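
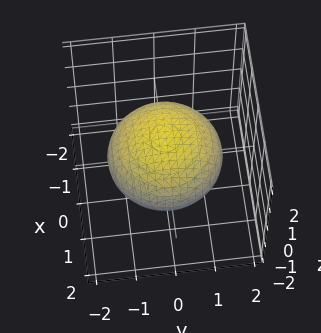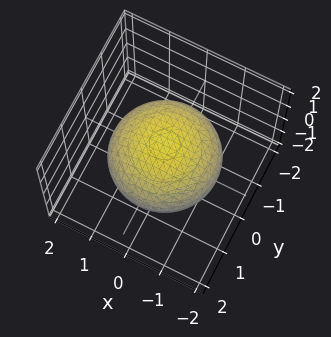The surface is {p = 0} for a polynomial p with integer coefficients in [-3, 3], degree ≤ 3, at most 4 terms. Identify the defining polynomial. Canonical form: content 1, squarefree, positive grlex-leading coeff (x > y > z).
First, degree: no degree-1 surface has this shape, so deg p = 2.
Then, symmetries: every cross-section ⟂ z is a circle, so x, y appear only via x² + y².
Next, against the integer gridlines: a circular section at z = 0 has radius between 1 and 2; the z-axis gridline crossings are at z ∈ {-1, 1}.
Finally, the integer polynomial consistent with all of this is the stated p.

x^2 + y^2 + 2*z^2 - 2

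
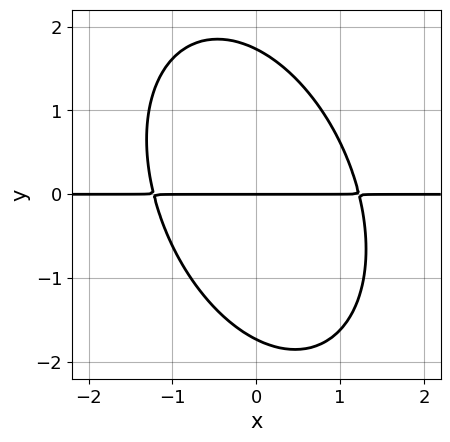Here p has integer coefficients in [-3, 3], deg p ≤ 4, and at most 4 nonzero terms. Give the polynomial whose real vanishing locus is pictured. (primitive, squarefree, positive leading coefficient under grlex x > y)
2*x^2*y + x*y^2 + y^3 - 3*y

1. deg p = 3. A generic line meets the curve in up to 3 points.
2. Against the integer gridlines: every point of the x-axis in the box is on the curve; it crosses the y-axis at the gridline y = 0.
3. Fitting integer coefficients to these (and the overall shape) gives p.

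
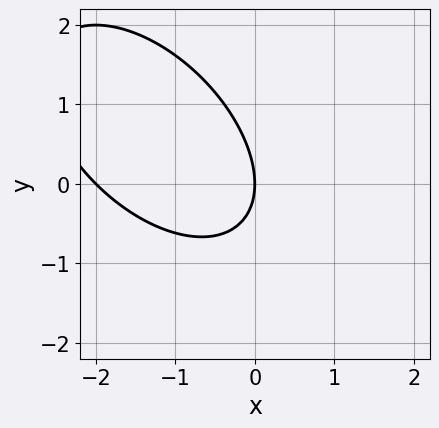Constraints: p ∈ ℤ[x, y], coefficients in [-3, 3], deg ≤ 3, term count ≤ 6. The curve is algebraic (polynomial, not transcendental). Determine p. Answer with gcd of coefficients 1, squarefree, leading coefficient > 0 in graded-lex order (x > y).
x^2 + x*y + y^2 + 2*x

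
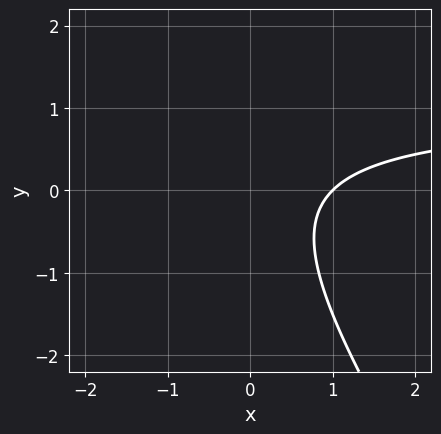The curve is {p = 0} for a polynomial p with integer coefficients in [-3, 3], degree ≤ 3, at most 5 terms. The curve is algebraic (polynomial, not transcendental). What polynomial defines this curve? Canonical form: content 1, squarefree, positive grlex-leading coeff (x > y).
3*x*y + 2*y^2 - 3*x + 3

(a) The degree is 2 — no degree-1 curve has this shape.
(b) Checking where it meets the axes: the curve avoids every integer y-axis point in the box; it meets the x-axis at x = 1 (among the integer gridlines).
(c) Matching integer coefficients to the picture gives p.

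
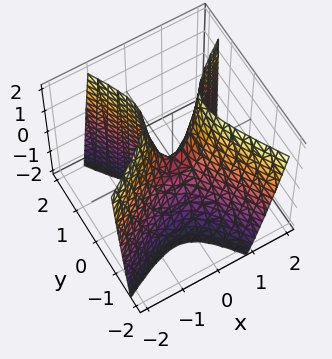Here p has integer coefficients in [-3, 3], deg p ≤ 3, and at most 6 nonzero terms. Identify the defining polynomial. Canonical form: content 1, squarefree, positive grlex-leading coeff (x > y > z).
1. deg p = 2. A generic line meets the surface in up to 2 points.
2. Checking where it meets the axes: it crosses the x-axis at the gridline x = 0; it crosses the y-axis at the gridline y = 0.
3. Fitting integer coefficients to these (and the overall shape) gives p.

3*x^2 - 3*x*y - 3*y^2 + y*z - z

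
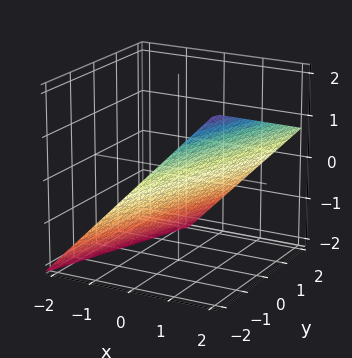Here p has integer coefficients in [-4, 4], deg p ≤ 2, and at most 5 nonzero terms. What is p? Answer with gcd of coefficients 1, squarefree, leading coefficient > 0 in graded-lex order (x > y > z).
First, the degree is 1 — every cross-section is a straight line — this is a plane.
Next, against the integer gridlines: it meets the y-axis at y = -2 (among the integer gridlines).
Finally, assembling these constraints gives the stated polynomial.

3*x - y - 3*z - 2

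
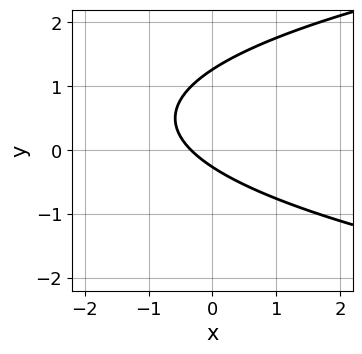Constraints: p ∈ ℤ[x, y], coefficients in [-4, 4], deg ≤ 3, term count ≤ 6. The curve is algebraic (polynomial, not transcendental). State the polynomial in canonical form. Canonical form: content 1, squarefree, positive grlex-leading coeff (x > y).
3*y^2 - 3*x - 3*y - 1

1. deg p = 2. The shape is more complex than any degree-1 curve.
2. Matching integer coefficients to the picture gives p.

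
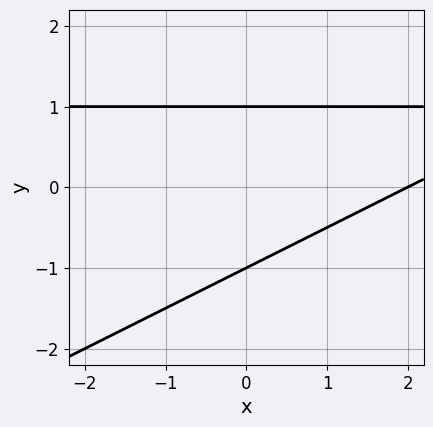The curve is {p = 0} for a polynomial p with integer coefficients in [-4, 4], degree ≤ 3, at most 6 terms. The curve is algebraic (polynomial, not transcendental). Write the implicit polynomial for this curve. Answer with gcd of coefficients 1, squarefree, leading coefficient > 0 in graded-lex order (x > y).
x*y - 2*y^2 - x + 2

1. The degree is 2 — no degree-1 curve has this shape.
2. Checking where it meets the axes: among the integer gridlines, it crosses the y-axis at y ∈ {-1, 1}; one x-axis crossing is at x = 2.
3. Together with the visible shape, these determine p as stated.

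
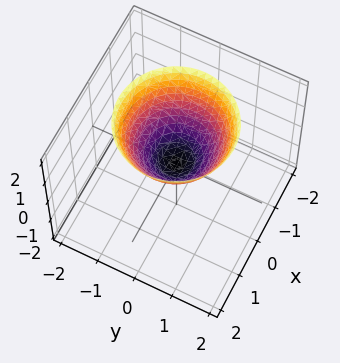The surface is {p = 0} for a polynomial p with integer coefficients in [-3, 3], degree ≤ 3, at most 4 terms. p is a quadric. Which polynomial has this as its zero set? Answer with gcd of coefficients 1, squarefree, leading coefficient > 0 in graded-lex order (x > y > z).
1. Degree: a paraboloid; a quadric, so deg p = 2.
2. By symmetry, the surface is invariant under rotation about z: p = q(x² + y², z).
3. From the axis intercepts and sections: it meets the y-axis at y = 0 (among the integer gridlines); one x-axis crossing is at x = 0; one z-axis crossing is at z = 0.
4. Assembling these constraints gives the stated polynomial.

x^2 + y^2 - z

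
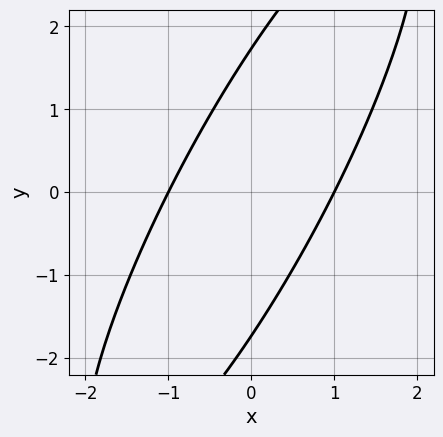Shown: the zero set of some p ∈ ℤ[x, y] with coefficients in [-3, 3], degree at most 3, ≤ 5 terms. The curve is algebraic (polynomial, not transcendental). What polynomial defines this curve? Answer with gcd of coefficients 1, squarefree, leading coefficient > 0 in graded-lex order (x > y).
3*x^2 - 3*x*y + y^2 - 3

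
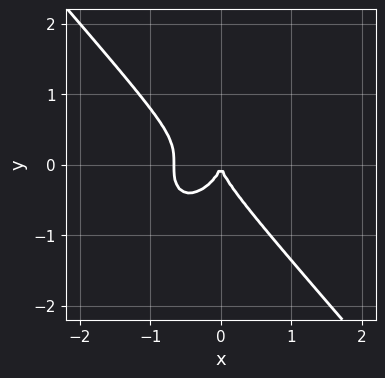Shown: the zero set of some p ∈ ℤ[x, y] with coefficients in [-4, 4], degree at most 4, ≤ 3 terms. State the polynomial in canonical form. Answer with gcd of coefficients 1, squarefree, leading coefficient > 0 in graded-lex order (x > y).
deg p = 3.
From the visible intercepts: one x-axis crossing is at x = 0; it meets the y-axis at y = 0 (among the integer gridlines).
Together with the visible shape, these determine p as stated.

3*x^3 + 2*y^3 + 2*x^2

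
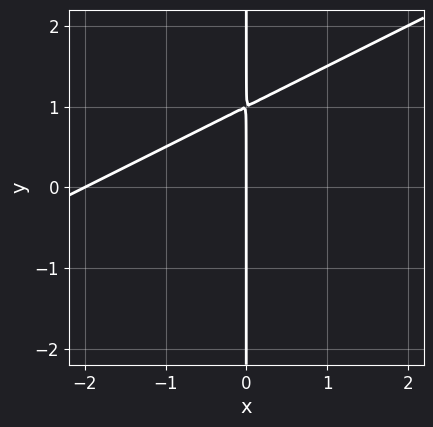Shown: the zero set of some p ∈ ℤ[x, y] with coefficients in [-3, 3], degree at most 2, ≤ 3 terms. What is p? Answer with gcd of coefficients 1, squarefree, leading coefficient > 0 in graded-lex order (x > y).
x^2 - 2*x*y + 2*x

First, the degree is 2 — the shape is more complex than any degree-1 curve.
Then, reading off the gridlines: every point of the y-axis in the box is on the curve; the x-axis gridline crossings are at x ∈ {-2, 0}.
Finally, the integer polynomial consistent with all of this is the stated p.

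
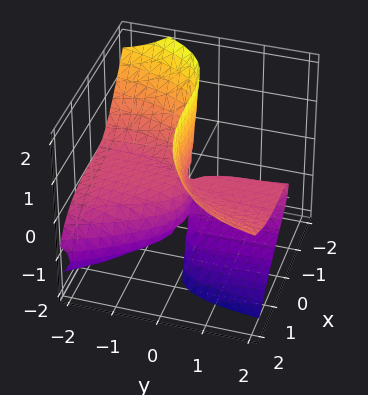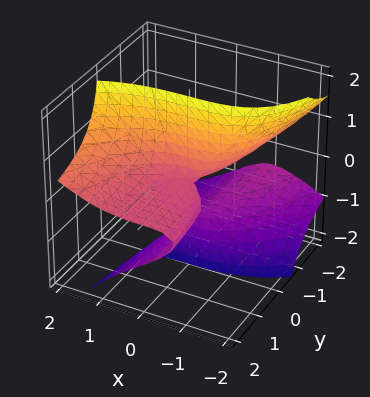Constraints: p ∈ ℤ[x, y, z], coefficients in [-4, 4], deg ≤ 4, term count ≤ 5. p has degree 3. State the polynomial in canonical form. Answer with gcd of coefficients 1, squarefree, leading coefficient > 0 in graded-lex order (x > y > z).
x^3 - 2*x*y*z - 3*y*z^2 - 3*y*z

The degree is 3 — the shape is more complex than any degree-2 surface.
From the axis intercepts and sections: the visible y-axis segment lies entirely on the surface; it meets the x-axis at x = 0 (among the integer gridlines); the visible z-axis segment lies entirely on the surface.
Putting this together gives p.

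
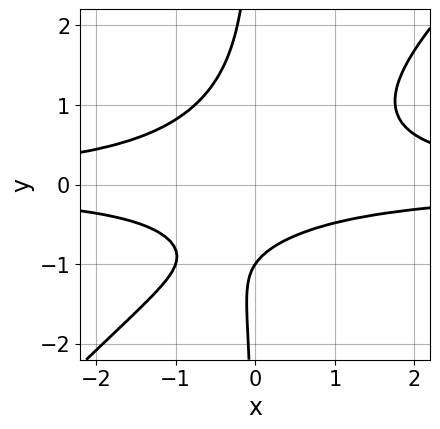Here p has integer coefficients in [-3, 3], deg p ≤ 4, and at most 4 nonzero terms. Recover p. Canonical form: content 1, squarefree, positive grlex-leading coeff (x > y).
3*x^2*y^2 - 3*x*y^3 - 2*y - 2

First, degree: a generic line meets the curve in up to 4 points, so deg p = 4.
Next, against the integer gridlines: it misses every integer gridline on the x-axis; it meets the y-axis at y = -1 (among the integer gridlines).
Finally, together with the visible shape, these determine p as stated.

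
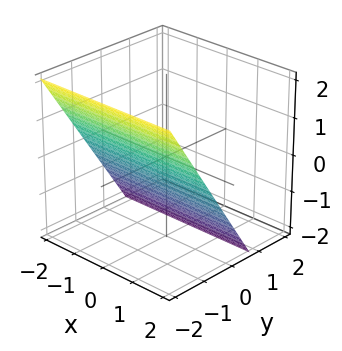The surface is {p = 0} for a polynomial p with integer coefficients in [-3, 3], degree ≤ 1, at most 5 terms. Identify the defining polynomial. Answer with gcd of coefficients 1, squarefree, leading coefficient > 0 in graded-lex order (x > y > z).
(a) deg p = 1. The surface is flat (a plane).
(b) Against the integer gridlines: one z-axis crossing is at z = -1; the surface avoids every integer x-axis point in the box.
(c) These observations pin down the coefficients.

3*y + 2*z + 2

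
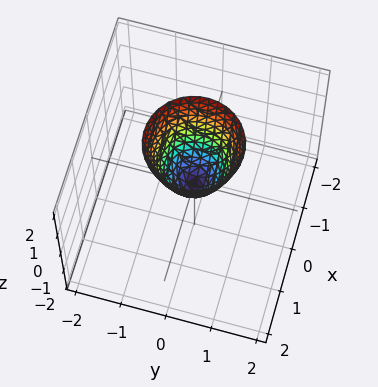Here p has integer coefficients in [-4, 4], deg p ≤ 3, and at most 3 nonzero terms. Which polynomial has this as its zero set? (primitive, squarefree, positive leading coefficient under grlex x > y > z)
First, degree: a single bowl opening along one axis; a quadric, so deg p = 2.
Next, by symmetry, the z-axis is an axis of rotation, so x and y enter only as x² + y².
Next, checking where it meets the axes: a circular section at z = 2 has radius exactly 1; it crosses the x-axis at the gridline x = 0; it meets the y-axis at y = 0 (among the integer gridlines).
Finally, solving for integer coefficients yields p as stated.

2*x^2 + 2*y^2 - z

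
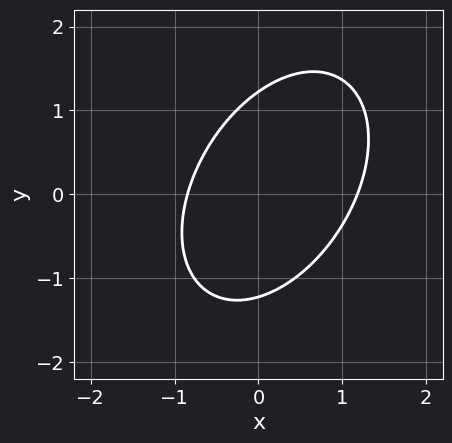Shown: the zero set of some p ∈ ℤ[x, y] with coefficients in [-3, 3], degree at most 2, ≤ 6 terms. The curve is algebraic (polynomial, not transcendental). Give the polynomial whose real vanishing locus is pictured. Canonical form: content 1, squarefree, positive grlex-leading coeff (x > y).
deg p = 2. The shape is more complex than any degree-1 curve.
Solving for integer coefficients yields p as stated.

3*x^2 - 2*x*y + 2*y^2 - x - 3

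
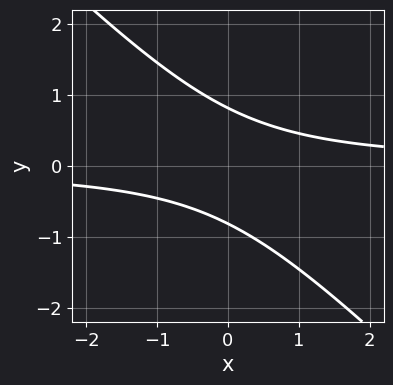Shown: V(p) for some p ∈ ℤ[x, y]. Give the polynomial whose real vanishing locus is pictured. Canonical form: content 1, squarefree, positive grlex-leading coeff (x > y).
The degree is 2 — no degree-1 curve has this shape.
From the axis intercepts and sections: the curve avoids every integer x-axis point in the box.
Solving for integer coefficients yields p as stated.

3*x*y + 3*y^2 - 2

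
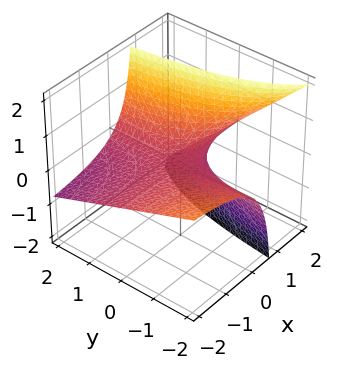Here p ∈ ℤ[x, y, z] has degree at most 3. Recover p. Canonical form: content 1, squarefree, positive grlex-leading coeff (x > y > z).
x*y + 2*x*z - 2*z

(a) The degree is 2 — no degree-1 surface has this shape.
(b) Reading off the gridlines: every point of the x-axis in the box is on the surface; one z-axis crossing is at z = 0; every point of the y-axis in the box is on the surface.
(c) Fitting integer coefficients to these (and the overall shape) gives p.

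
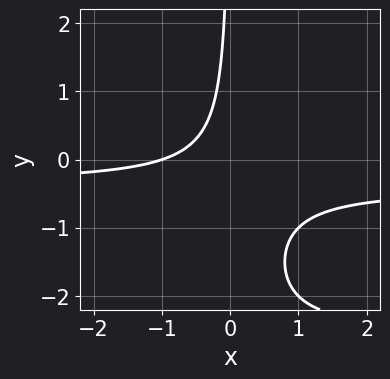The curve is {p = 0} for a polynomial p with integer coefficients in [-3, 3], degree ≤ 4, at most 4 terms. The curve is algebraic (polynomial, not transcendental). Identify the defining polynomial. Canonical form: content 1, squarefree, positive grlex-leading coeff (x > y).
First, the degree is 3 — no degree-2 curve has this shape.
Then, checking where it meets the axes: it crosses the x-axis at the gridline x = -1; it misses every integer gridline on the y-axis.
Finally, together with the visible shape, these determine p as stated.

x*y^2 + 3*x*y + x + 1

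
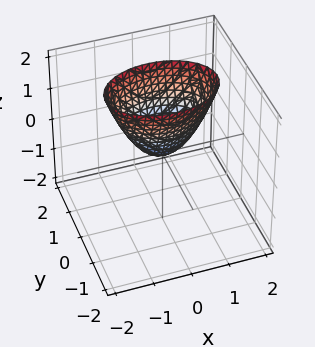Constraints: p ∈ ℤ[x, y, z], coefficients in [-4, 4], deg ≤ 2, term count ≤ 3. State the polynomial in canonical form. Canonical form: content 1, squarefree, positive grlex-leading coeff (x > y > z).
x^2 + 2*y^2 - z

(a) The degree is 2 — a single bowl opening along one axis; a quadric.
(b) Symmetries: it's symmetric under x → −x, forcing even powers of x; it's symmetric under y → −y, forcing even powers of y.
(c) Reading off the gridlines: one y-axis crossing is at y = 0; one x-axis crossing is at x = 0; it meets the z-axis at z = 0 (among the integer gridlines).
(d) Putting this together gives p.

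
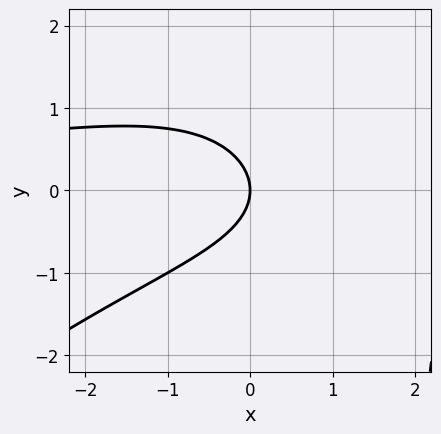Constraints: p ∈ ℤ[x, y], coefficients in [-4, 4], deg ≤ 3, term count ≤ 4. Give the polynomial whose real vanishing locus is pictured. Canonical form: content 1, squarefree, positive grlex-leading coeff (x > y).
x^2*y - x*y^2 + 3*y^2 + 3*x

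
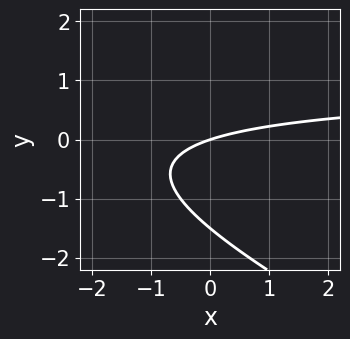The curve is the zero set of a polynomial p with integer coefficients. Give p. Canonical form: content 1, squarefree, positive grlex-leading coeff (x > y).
x*y + 2*y^2 - x + 3*y

(a) deg p = 2.
(b) From the axis intercepts and sections: it crosses the y-axis at the gridline y = 0; it crosses the x-axis at the gridline x = 0.
(c) The integer polynomial consistent with all of this is the stated p.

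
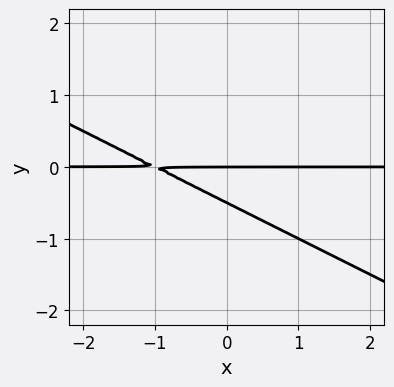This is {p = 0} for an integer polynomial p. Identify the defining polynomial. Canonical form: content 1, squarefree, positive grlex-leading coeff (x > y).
x*y + 2*y^2 + y

1. deg p = 2.
2. Checking where it meets the axes: it crosses the y-axis at the gridline y = 0; every point of the x-axis in the box is on the curve.
3. Solving for integer coefficients yields p as stated.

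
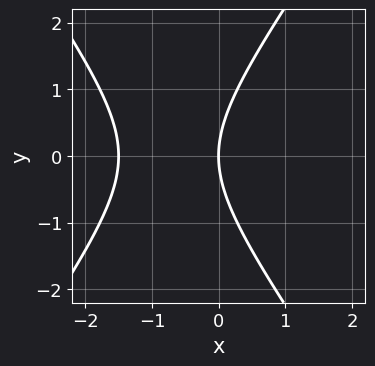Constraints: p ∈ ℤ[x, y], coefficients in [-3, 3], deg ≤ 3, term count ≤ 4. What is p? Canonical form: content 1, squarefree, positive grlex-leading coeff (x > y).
2*x^2 - y^2 + 3*x

1. deg p = 2. No degree-1 curve has this shape.
2. Symmetries: it's symmetric under y → −y, forcing even powers of y.
3. Observable constraints: it meets the y-axis at y = 0 (among the integer gridlines); it crosses the x-axis at the gridline x = 0.
4. The integer polynomial consistent with all of this is the stated p.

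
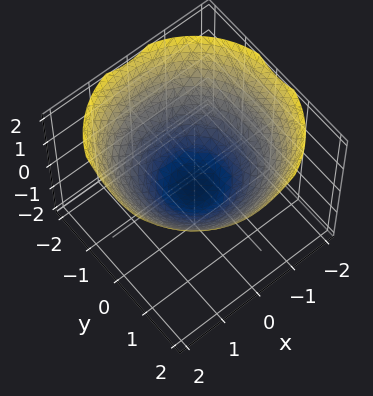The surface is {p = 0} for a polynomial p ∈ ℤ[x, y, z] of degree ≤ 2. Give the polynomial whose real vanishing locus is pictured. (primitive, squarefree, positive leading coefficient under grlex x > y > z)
First, degree: no degree-1 surface has this shape, so deg p = 2.
Next, symmetries: the z-axis is an axis of rotation, so x and y enter only as x² + y².
Next, from the visible intercepts: among the integer gridlines, it crosses the x-axis at x ∈ {-1, 1}; a circular section at z = 1 has radius between 1 and 2; the y-axis gridline crossings are at y ∈ {-1, 1}.
Finally, matching integer coefficients to the picture gives p.

x^2 + y^2 - 2*z - 1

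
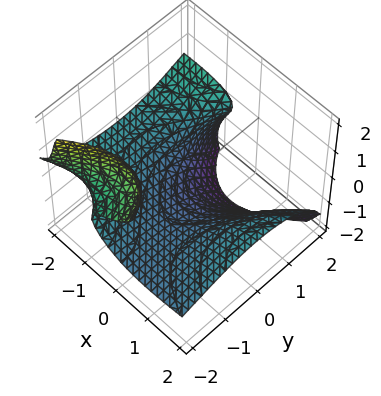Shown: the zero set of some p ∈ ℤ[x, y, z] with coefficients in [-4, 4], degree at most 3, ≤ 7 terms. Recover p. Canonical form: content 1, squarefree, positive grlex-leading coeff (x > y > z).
3*x^2*z + x*y^2 + 3*y*z^2 + 2*z^3 + 3

1. The degree is 3 — a generic line meets the surface in up to 3 points.
2. Reading off the gridlines: no x-intercept at any integer in the box; it misses every integer gridline on the y-axis.
3. Solving for integer coefficients yields p as stated.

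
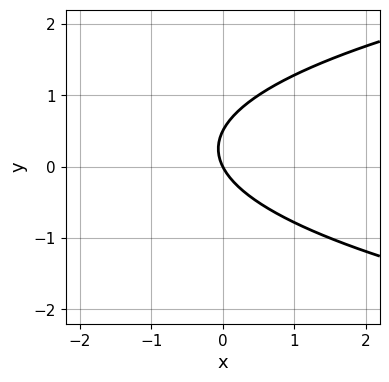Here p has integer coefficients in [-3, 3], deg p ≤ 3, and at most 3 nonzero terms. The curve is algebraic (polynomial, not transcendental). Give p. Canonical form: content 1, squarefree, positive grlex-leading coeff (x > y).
(a) Degree: the shape is more complex than any degree-1 curve, so deg p = 2.
(b) Against the integer gridlines: one y-axis crossing is at y = 0; one x-axis crossing is at x = 0.
(c) Solving for integer coefficients yields p as stated.

2*y^2 - 2*x - y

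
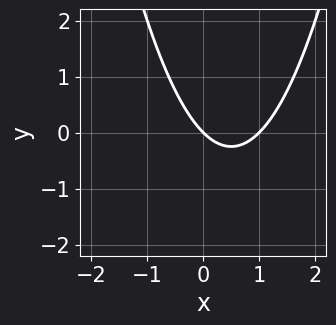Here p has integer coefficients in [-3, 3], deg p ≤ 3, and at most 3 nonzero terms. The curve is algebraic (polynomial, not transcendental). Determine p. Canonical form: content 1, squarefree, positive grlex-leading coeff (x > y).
x^2 - x - y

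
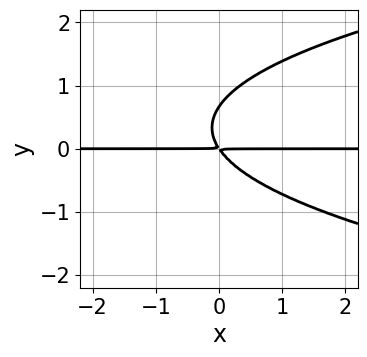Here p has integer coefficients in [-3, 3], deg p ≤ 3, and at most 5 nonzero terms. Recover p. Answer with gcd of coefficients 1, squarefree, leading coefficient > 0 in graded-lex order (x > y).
3*y^3 - 3*x*y - 2*y^2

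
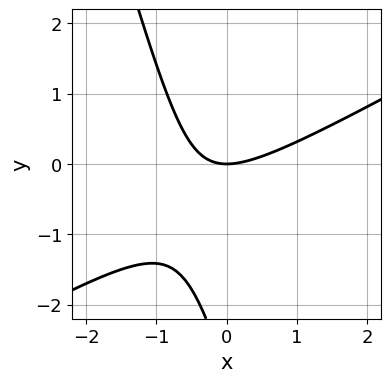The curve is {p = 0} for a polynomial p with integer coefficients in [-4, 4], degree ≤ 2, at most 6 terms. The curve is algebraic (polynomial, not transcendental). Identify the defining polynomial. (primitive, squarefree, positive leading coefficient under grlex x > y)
2*x^2 - 3*x*y - y^2 - 3*y

The degree is 2 — the shape is more complex than any degree-1 curve.
From the visible intercepts: it meets the x-axis at x = 0 (among the integer gridlines); it meets the y-axis at y = 0 (among the integer gridlines).
Solving for integer coefficients yields p as stated.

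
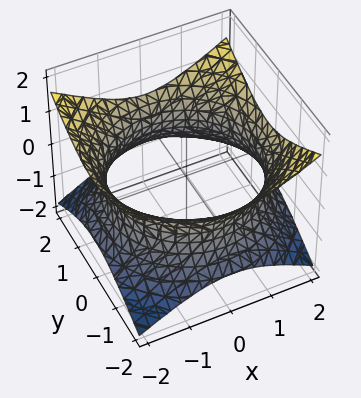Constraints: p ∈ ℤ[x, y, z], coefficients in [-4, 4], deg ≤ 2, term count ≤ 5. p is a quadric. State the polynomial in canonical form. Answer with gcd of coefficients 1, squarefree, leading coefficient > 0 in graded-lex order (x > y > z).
(a) The degree is 2 — an hourglass — one-sheet hyperboloid; a quadric.
(b) Symmetry: the surface is invariant under rotation about z: p = q(x² + y², z); mirror symmetry z ↦ −z ⇒ only even powers of z.
(c) Checking where it meets the axes: no z-intercept at any integer in the box; a circular section at z = 0 has radius between 1 and 2.
(d) These observations pin down the coefficients.

x^2 + y^2 - 2*z^2 - 3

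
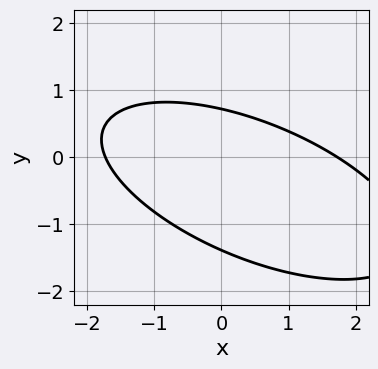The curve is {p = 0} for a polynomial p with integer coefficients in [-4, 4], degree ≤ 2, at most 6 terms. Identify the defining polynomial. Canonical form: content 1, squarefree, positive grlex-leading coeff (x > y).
deg p = 2.
Solving for integer coefficients yields p as stated.

x^2 + 2*x*y + 3*y^2 + 2*y - 3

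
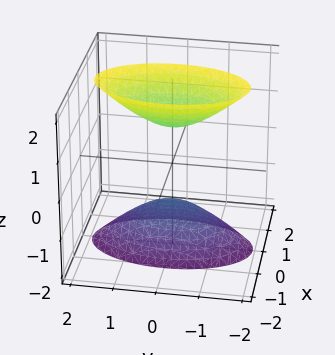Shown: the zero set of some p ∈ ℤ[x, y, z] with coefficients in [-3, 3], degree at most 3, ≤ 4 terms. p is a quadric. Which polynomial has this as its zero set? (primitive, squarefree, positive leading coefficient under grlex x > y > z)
1. The picture has 2 separate pieces. Treating them together as one polynomial.
2. deg p = 2. Two separate bowl-shaped sheets opening away from each other; a quadric.
3. Symmetries: the x ↦ −x reflection is a symmetry, so x appears only in even powers; the z ↦ −z reflection is a symmetry, so z appears only in even powers; the y ↦ −y reflection is a symmetry, so y appears only in even powers.
4. Checking where it meets the axes: no x-intercept at any integer in the box; it misses every integer gridline on the y-axis; among the integer gridlines, it crosses the z-axis at z ∈ {-1, 1}.
5. Matching integer coefficients to the picture gives p.

3*x^2 + y^2 - z^2 + 1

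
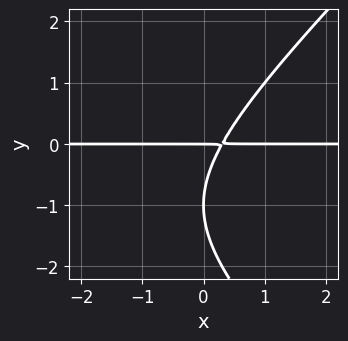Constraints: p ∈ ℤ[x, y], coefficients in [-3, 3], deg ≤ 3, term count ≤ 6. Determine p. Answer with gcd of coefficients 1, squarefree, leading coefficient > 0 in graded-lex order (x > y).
First, degree: the shape is more complex than any degree-2 curve, so deg p = 3.
Next, checking where it meets the axes: every point of the x-axis in the box is on the curve; among the integer gridlines, it crosses the y-axis at y ∈ {-1, 0}.
Finally, the integer polynomial consistent with all of this is the stated p.

x^2*y - y^3 + 3*x*y - 2*y^2 - y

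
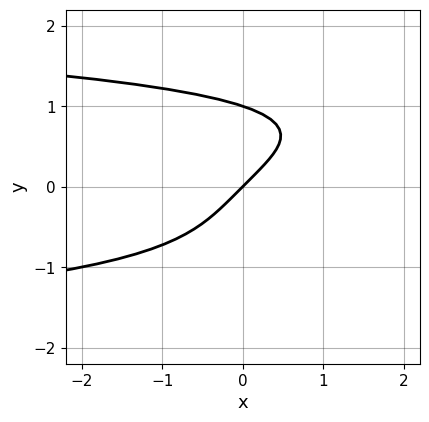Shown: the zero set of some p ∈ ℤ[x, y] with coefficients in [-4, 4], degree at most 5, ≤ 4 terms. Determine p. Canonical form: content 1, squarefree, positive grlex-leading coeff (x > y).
y^4 + x - y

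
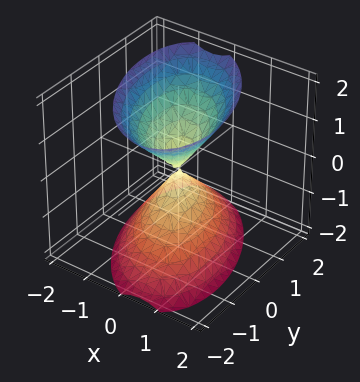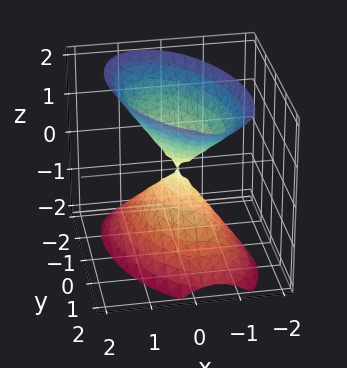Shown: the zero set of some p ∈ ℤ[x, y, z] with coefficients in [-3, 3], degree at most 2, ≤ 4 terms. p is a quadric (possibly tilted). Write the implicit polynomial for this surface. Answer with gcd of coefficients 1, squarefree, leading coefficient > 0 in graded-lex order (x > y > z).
2*x^2 + x*y + y^2 - z^2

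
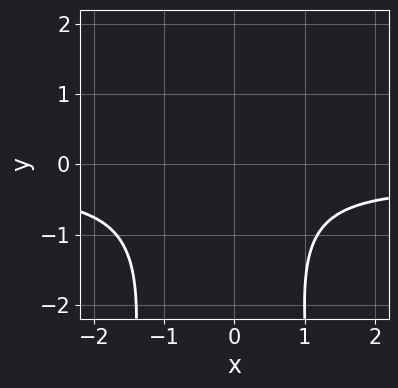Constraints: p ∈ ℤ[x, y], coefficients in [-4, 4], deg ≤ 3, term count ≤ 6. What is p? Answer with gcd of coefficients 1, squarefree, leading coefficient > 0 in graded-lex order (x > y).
(a) deg p = 3.
(b) Reading off the gridlines: no y-intercept at any integer in the box; no x-intercept at any integer in the box.
(c) These observations pin down the coefficients.

3*x^2*y + x^2 + x*y + y^2 + 3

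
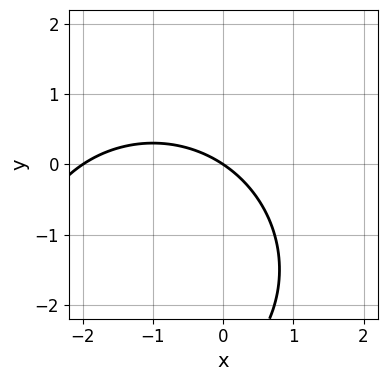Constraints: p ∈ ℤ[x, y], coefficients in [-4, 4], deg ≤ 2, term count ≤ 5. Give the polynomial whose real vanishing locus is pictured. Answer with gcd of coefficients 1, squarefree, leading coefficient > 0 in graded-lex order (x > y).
First, degree: a generic line meets the curve in up to 2 points, so deg p = 2.
Then, reading off the gridlines: the x-axis gridline crossings are at x ∈ {-2, 0}; it crosses the y-axis at the gridline y = 0.
Finally, matching integer coefficients to the picture gives p.

x^2 + y^2 + 2*x + 3*y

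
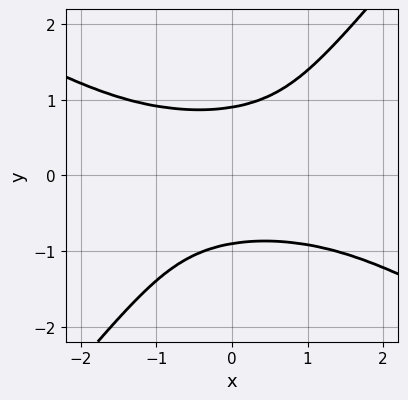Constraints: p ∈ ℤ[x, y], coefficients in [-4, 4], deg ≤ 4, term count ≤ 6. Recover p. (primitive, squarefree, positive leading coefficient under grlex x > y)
(a) The degree is 4 — the shape is more complex than any degree-3 curve.
(b) From the visible intercepts: it misses every integer gridline on the x-axis.
(c) The integer polynomial consistent with all of this is the stated p.

2*x^2*y^2 + 2*x*y^3 - 3*y^4 + 2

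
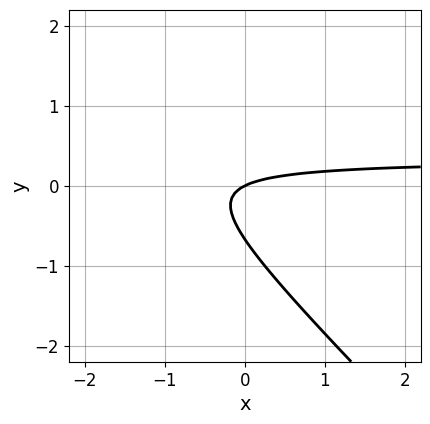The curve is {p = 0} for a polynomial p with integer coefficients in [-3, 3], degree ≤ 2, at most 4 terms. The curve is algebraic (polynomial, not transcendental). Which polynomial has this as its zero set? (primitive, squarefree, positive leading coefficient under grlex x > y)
3*x*y + 3*y^2 - x + 2*y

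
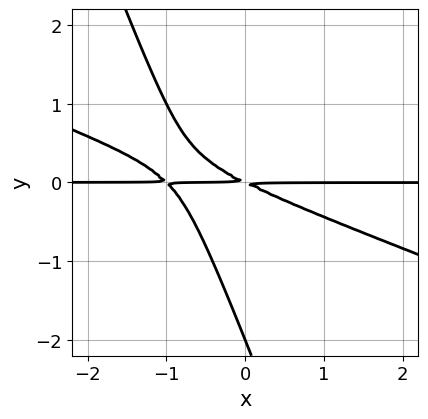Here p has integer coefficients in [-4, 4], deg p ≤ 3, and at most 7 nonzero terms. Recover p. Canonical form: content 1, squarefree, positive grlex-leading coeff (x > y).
x^2*y + 3*x*y^2 + y^3 + x*y + 2*y^2

deg p = 3.
From the visible intercepts: one y-axis crossing is at y = -2; the visible x-axis segment lies entirely on the curve.
Putting this together gives p.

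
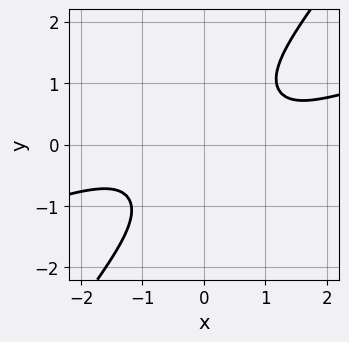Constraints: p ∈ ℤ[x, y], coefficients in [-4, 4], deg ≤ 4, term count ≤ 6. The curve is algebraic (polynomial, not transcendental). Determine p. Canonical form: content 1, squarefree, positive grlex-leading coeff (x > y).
1. deg p = 4. The shape is more complex than any degree-3 curve.
2. Observable constraints: it misses every integer gridline on the y-axis; it misses every integer gridline on the x-axis.
3. Assembling these constraints gives the stated polynomial.

x^4 - 3*x^3*y + y^4 + 2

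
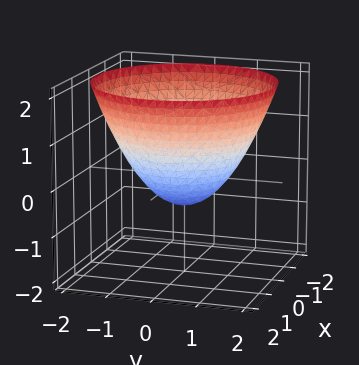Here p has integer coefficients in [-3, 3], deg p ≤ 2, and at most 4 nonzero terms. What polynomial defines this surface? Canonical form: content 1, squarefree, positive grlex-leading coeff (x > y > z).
1. Degree: a generic line meets the surface in up to 2 points, so deg p = 2.
2. Symmetry: every cross-section ⟂ z is a circle, so x, y appear only via x² + y².
3. From the visible intercepts: a circular section at z = 1 has radius between 1 and 2; the y-axis gridline crossings are at y ∈ {-1, 1}.
4. Assembling these constraints gives the stated polynomial. Check: (-1, 0, 0) on the x-axis lies on the surface, and p(-1, 0, 0) = 0. ✓

2*x^2 + 2*y^2 - 3*z - 2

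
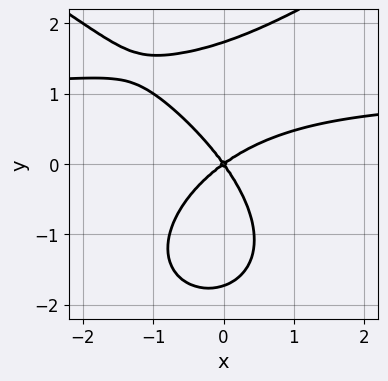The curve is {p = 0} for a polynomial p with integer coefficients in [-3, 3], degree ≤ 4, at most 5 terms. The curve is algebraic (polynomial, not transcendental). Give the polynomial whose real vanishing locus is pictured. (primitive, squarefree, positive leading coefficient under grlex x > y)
(a) Degree: a generic line meets the curve in up to 4 points, so deg p = 4.
(b) From the axis intercepts and sections: it crosses the x-axis at the gridline x = 0; one y-axis crossing is at y = 0.
(c) Together with the visible shape, these determine p as stated.

y^4 - 3*x^2*y + 3*x^2 - 2*x*y - 3*y^2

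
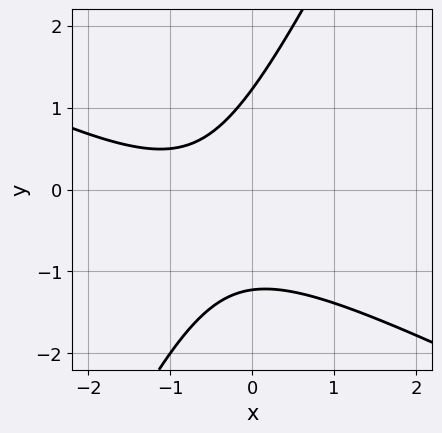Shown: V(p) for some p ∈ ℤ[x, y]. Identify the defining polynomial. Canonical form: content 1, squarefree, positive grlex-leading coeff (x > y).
2*x^2 + 3*x*y - 2*y^2 + 3*x + 3

(a) Degree: no degree-1 curve has this shape, so deg p = 2.
(b) Reading off the gridlines: the curve avoids every integer x-axis point in the box.
(c) Fitting integer coefficients to these (and the overall shape) gives p.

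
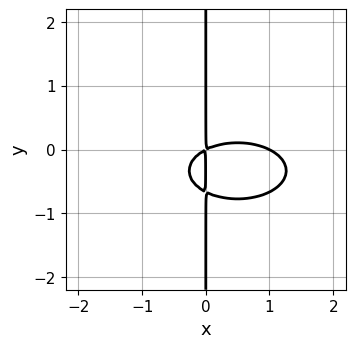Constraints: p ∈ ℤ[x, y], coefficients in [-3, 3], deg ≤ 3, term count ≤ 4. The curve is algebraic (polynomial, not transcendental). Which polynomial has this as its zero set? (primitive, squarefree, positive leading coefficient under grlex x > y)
First, degree: the shape is more complex than any degree-2 curve, so deg p = 3.
Next, reading off the gridlines: every point of the y-axis in the box is on the curve; one x-axis crossing is at x = 1.
Finally, together with the visible shape, these determine p as stated.

x^3 + 3*x*y^2 - x^2 + 2*x*y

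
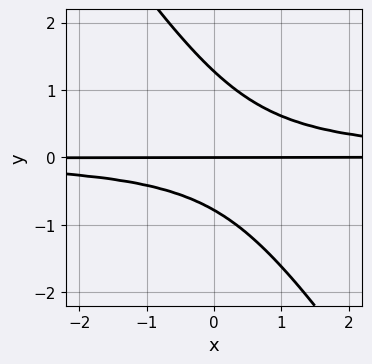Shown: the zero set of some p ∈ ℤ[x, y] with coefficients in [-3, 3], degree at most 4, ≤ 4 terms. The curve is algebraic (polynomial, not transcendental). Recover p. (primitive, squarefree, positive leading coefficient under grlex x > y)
3*x*y^2 + 2*y^3 - y^2 - 2*y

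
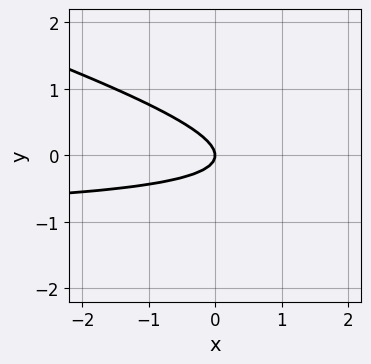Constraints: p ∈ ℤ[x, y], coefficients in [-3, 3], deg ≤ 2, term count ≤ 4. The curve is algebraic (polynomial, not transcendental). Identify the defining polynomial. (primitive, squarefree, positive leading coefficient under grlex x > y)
Degree: a generic line meets the curve in up to 2 points, so deg p = 2.
Reading off the gridlines: it meets the y-axis at y = 0 (among the integer gridlines); it crosses the x-axis at the gridline x = 0.
Solving for integer coefficients yields p as stated.

x*y + 3*y^2 + x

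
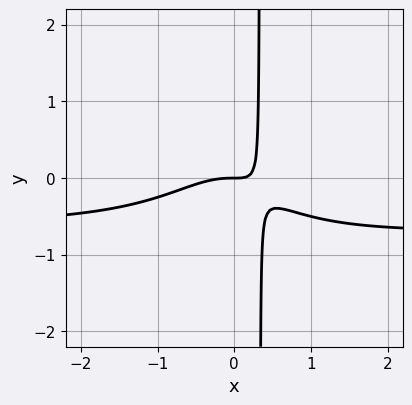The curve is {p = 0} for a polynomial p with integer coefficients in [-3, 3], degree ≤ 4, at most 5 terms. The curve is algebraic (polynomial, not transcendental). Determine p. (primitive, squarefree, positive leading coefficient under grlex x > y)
1. deg p = 4. The shape is more complex than any degree-3 curve.
2. From the axis intercepts and sections: it meets the x-axis at x = 0 (among the integer gridlines); it crosses the y-axis at the gridline y = 0.
3. Matching integer coefficients to the picture gives p.

3*x^3*y + 2*x^3 - x^2*y + 3*x*y - y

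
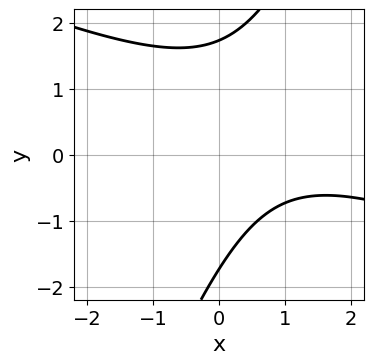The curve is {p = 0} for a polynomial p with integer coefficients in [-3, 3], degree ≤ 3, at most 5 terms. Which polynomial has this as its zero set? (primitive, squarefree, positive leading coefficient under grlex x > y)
x^2 + 2*x*y - y^2 - 2*x + 3

1. deg p = 2. A generic line meets the curve in up to 2 points.
2. From the axis intercepts and sections: no x-intercept at any integer in the box.
3. Assembling these constraints gives the stated polynomial.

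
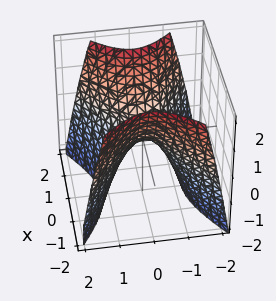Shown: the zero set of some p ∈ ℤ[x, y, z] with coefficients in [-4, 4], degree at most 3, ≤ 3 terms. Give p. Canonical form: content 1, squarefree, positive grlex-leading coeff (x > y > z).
2*x^2 - 3*y^2 - 2*z

The degree is 2 — a saddle surface; a quadric.
Symmetries: it's symmetric under x → −x, forcing even powers of x; it's symmetric under y → −y, forcing even powers of y.
Observable constraints: it meets the z-axis at z = 0 (among the integer gridlines); it meets the y-axis at y = 0 (among the integer gridlines).
Assembling these constraints gives the stated polynomial.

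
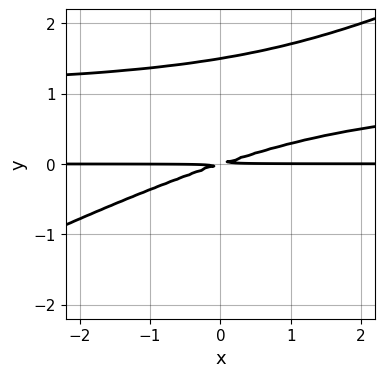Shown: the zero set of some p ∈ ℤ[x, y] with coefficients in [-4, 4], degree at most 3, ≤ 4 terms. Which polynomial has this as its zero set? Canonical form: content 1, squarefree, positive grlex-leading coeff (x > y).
x*y^2 - 2*y^3 - x*y + 3*y^2

1. Degree: the shape is more complex than any degree-2 curve, so deg p = 3.
2. Observable constraints: the visible x-axis segment lies entirely on the curve.
3. Putting this together gives p.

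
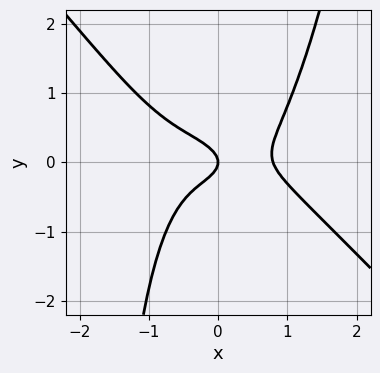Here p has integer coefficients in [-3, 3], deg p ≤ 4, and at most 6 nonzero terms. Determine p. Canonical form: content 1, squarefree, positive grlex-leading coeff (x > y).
1. deg p = 4. A generic line meets the curve in up to 4 points.
2. Checking where it meets the axes: it crosses the y-axis at the gridline y = 0; one x-axis crossing is at x = 0.
3. The integer polynomial consistent with all of this is the stated p.

2*x^4 + 2*x^3*y - x*y^2 - 3*y^2 - x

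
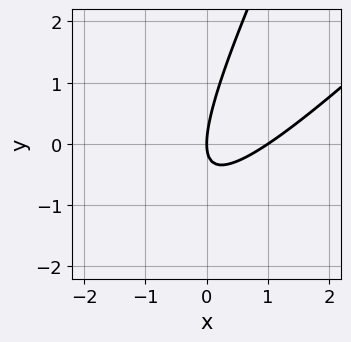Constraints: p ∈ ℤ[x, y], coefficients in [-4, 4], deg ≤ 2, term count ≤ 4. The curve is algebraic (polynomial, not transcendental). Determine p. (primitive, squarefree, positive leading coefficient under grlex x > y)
2*x^2 - 3*x*y + y^2 - 2*x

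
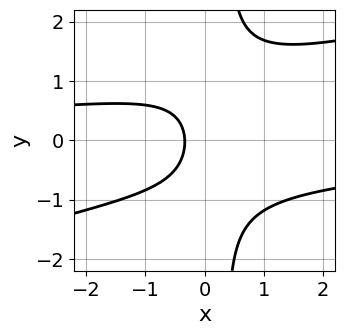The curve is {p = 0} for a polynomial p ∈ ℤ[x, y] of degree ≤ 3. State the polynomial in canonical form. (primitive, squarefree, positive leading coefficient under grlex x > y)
(a) Degree: the shape is more complex than any degree-2 curve, so deg p = 3.
(b) Observable constraints: no y-intercept at any integer in the box.
(c) The integer polynomial consistent with all of this is the stated p.

x^2*y - 3*x*y^2 + y^2 + 3*x + 1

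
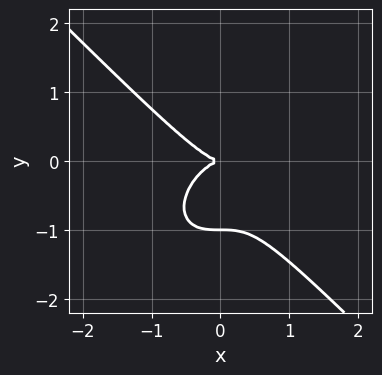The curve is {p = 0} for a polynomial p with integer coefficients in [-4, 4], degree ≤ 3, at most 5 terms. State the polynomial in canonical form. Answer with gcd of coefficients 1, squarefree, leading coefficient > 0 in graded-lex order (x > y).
x^3 + y^3 + y^2

1. deg p = 3.
2. Checking where it meets the axes: the y-axis gridline crossings are at y ∈ {-1, 0}; it crosses the x-axis at the gridline x = 0.
3. Assembling these constraints gives the stated polynomial.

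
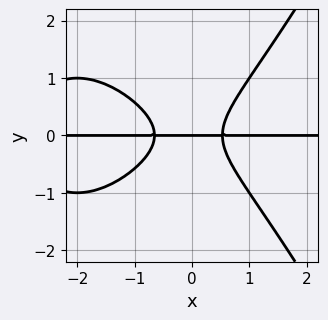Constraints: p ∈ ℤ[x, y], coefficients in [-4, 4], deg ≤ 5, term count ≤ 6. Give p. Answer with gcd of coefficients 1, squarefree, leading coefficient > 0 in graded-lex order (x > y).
x^3*y + 3*x^2*y - 3*y^3 - y

1. The degree is 4 — the shape is more complex than any degree-3 curve.
2. Against the integer gridlines: one y-axis crossing is at y = 0; the visible x-axis segment lies entirely on the curve.
3. Solving for integer coefficients yields p as stated.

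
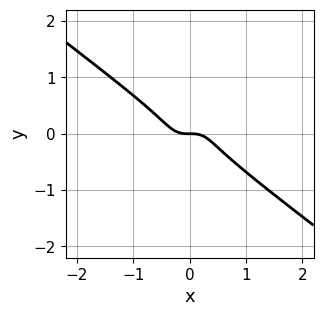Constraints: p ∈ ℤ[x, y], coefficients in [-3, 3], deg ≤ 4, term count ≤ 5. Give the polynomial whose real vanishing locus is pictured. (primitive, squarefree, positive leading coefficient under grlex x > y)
3*x^3 - 3*x*y^2 + 3*y^3 + y

(a) deg p = 3. A generic line meets the curve in up to 3 points.
(b) Against the integer gridlines: it meets the y-axis at y = 0 (among the integer gridlines); it crosses the x-axis at the gridline x = 0.
(c) Matching integer coefficients to the picture gives p.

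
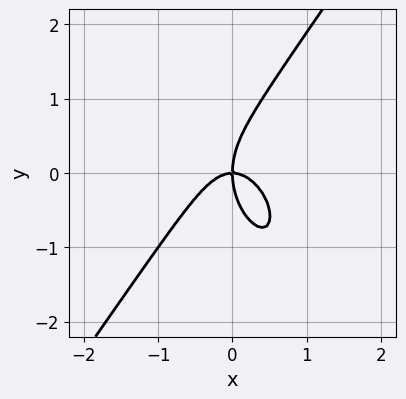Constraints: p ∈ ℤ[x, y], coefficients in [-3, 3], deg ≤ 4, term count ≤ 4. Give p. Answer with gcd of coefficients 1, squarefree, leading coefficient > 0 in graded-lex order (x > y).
3*x^3 - y^3 + 2*x*y

First, deg p = 3. The shape is more complex than any degree-2 curve.
Next, checking where it meets the axes: it crosses the x-axis at the gridline x = 0; one y-axis crossing is at y = 0.
Finally, assembling these constraints gives the stated polynomial.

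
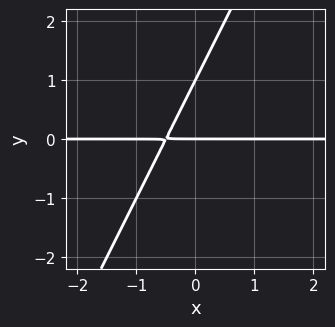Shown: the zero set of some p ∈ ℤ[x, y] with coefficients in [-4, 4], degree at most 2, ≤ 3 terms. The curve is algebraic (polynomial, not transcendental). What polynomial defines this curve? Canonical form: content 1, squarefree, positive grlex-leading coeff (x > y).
2*x*y - y^2 + y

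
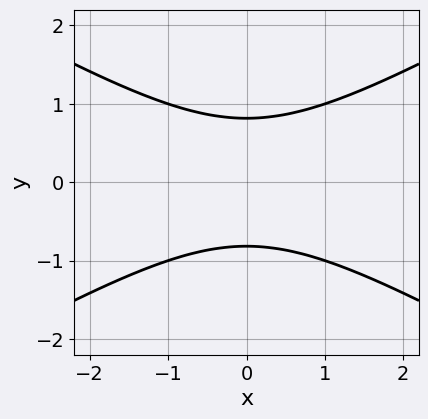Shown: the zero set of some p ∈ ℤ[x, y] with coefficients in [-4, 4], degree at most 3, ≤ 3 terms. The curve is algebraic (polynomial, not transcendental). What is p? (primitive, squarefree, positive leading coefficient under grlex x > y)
x^2 - 3*y^2 + 2

First, deg p = 2.
Then, symmetries: mirror symmetry y ↦ −y ⇒ only even powers of y; mirror symmetry x ↦ −x ⇒ only even powers of x.
Next, observable constraints: it misses every integer gridline on the x-axis.
Finally, solving for integer coefficients yields p as stated.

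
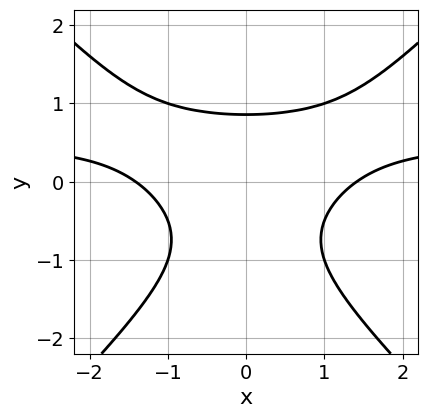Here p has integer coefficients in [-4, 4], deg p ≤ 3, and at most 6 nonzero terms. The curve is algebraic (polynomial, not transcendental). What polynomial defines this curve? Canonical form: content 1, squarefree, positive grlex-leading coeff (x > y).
deg p = 3. No degree-2 curve has this shape.
Symmetries: the x ↦ −x reflection is a symmetry, so x appears only in even powers.
Fitting integer coefficients to these (and the overall shape) gives p.

2*x^2*y - 2*y^3 - x^2 - y^2 + 2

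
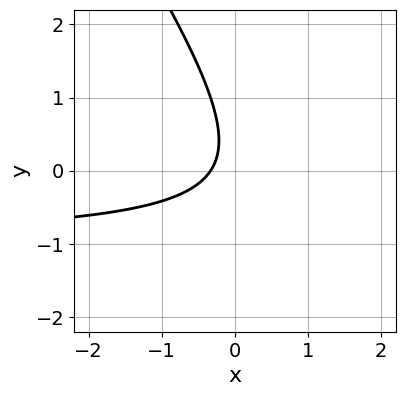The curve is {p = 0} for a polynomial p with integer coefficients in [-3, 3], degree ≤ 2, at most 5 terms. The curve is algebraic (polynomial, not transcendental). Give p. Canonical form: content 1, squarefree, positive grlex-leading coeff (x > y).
3*x*y + 2*y^2 + 3*x - y + 1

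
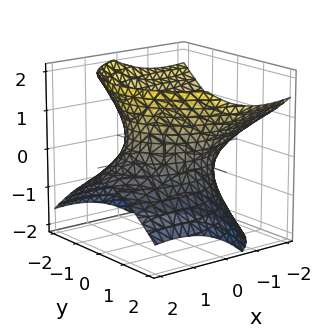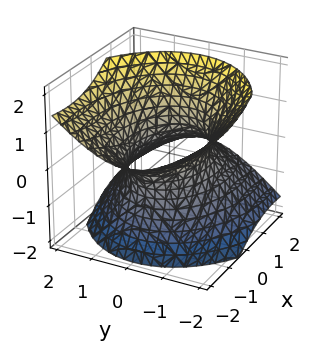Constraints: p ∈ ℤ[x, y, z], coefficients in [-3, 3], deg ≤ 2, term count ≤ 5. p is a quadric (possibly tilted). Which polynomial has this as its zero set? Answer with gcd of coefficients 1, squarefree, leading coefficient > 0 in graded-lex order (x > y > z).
1. The degree is 2 — the shape is more complex than any degree-1 surface.
2. Reading off the gridlines: no z-intercept at any integer in the box; the y-axis gridline crossings are at y ∈ {-1, 1}.
3. Matching integer coefficients to the picture gives p.

x^2 + 2*x*z + 2*y^2 - 2*z^2 - 2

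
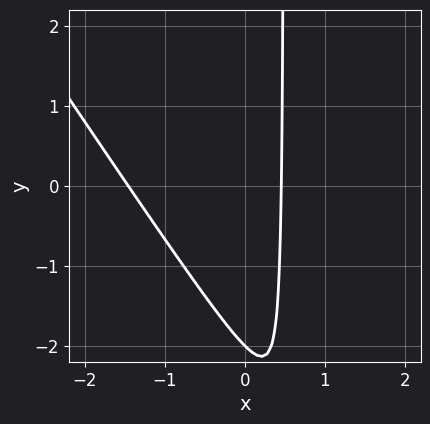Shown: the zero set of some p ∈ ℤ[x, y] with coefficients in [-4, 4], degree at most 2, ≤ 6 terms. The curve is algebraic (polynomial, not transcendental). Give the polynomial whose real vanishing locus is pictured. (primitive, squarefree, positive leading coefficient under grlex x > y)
3*x^2 + 2*x*y + 3*x - y - 2

Degree: no degree-1 curve has this shape, so deg p = 2.
Reading off the gridlines: it meets the y-axis at y = -2 (among the integer gridlines).
Matching integer coefficients to the picture gives p.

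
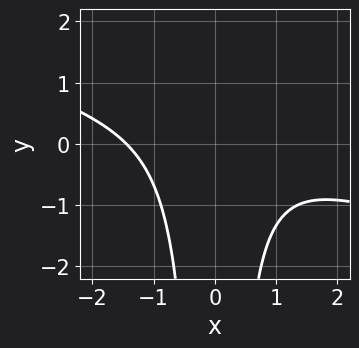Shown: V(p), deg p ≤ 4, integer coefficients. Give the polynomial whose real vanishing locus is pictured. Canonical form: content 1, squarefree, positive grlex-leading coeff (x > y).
x^3 + 3*x^2*y + 3

First, degree: the shape is more complex than any degree-2 curve, so deg p = 3.
Then, observable constraints: it misses every integer gridline on the y-axis.
Finally, together with the visible shape, these determine p as stated.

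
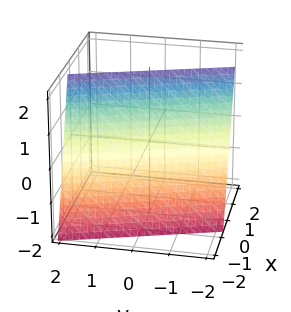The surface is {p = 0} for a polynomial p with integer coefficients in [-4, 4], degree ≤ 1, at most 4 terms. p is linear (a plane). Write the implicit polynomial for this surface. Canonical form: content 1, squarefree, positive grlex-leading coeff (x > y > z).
1. deg p = 1.
2. From the axis intercepts and sections: it crosses the y-axis at the gridline y = -2; it meets the z-axis at z = 2 (among the integer gridlines).
3. These observations pin down the coefficients.

3*x + y - z + 2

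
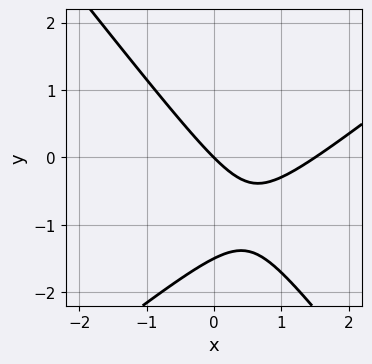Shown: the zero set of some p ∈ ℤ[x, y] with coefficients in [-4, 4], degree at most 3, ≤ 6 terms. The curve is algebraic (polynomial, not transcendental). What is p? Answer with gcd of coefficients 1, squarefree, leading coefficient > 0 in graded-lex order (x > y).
2*x^2 - x*y - 2*y^2 - 3*x - 3*y

(a) Degree: a generic line meets the curve in up to 2 points, so deg p = 2.
(b) From the axis intercepts and sections: it crosses the y-axis at the gridline y = 0; it crosses the x-axis at the gridline x = 0.
(c) Together with the visible shape, these determine p as stated.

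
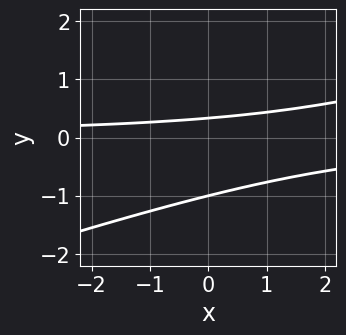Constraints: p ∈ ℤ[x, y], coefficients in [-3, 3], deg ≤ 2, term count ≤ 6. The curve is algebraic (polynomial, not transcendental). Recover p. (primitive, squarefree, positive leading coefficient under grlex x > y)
Degree: the shape is more complex than any degree-1 curve, so deg p = 2.
Against the integer gridlines: one y-axis crossing is at y = -1; it misses every integer gridline on the x-axis.
Matching integer coefficients to the picture gives p.

x*y - 3*y^2 - 2*y + 1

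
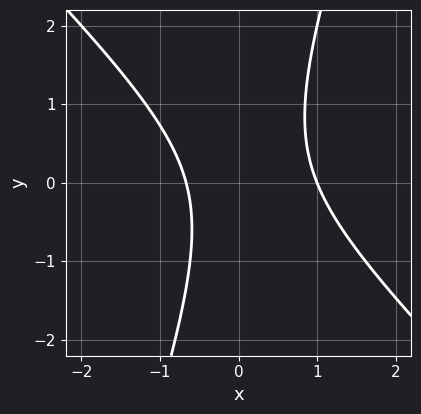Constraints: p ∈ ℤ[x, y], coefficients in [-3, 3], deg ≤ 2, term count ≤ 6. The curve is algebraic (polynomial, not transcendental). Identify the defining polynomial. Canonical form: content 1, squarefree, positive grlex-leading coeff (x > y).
First, deg p = 2.
Then, from the axis intercepts and sections: it meets the x-axis at x = 1 (among the integer gridlines); it misses every integer gridline on the y-axis.
Finally, these observations pin down the coefficients.

3*x^2 + 2*x*y - y^2 - x - 2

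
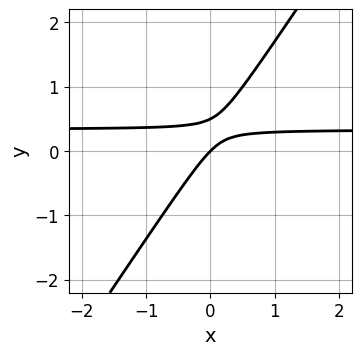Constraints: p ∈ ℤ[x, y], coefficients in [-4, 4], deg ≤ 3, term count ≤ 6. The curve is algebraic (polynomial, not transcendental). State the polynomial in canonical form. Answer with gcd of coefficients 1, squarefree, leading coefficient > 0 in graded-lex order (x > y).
3*x*y - 2*y^2 - x + y

1. deg p = 2. No degree-1 curve has this shape.
2. Observable constraints: it crosses the x-axis at the gridline x = 0; it crosses the y-axis at the gridline y = 0.
3. Fitting integer coefficients to these (and the overall shape) gives p.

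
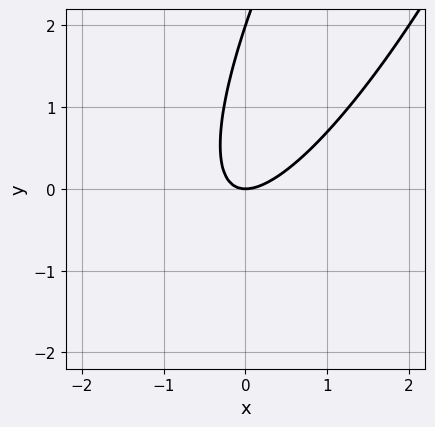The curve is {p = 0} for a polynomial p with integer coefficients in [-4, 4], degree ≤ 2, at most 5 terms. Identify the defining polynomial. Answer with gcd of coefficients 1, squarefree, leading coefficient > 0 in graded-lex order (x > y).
3*x^2 - 3*x*y + y^2 - 2*y

The degree is 2 — no degree-1 curve has this shape.
Against the integer gridlines: it crosses the x-axis at the gridline x = 0; among the integer gridlines, it crosses the y-axis at y ∈ {0, 2}.
Matching integer coefficients to the picture gives p.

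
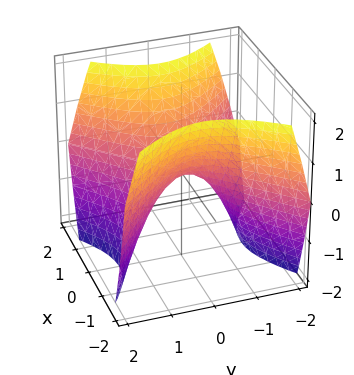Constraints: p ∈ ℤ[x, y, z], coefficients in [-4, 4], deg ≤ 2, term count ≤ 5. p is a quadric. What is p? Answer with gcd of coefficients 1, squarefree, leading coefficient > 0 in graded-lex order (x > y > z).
x^2 - y^2 - z

1. Degree: a hyperbolic paraboloid; a quadric, so deg p = 2.
2. Symmetries: it's symmetric under y → −y, forcing even powers of y; the x ↦ −x reflection is a symmetry, so x appears only in even powers.
3. From the axis intercepts and sections: it crosses the y-axis at the gridline y = 0; it crosses the z-axis at the gridline z = 0; it meets the x-axis at x = 0 (among the integer gridlines).
4. Fitting integer coefficients to these (and the overall shape) gives p.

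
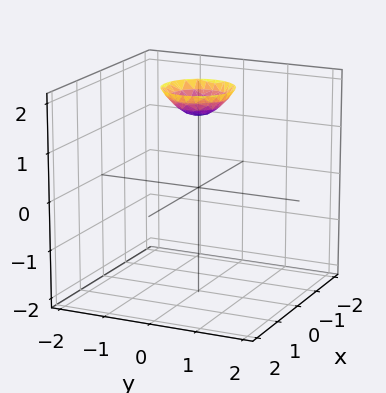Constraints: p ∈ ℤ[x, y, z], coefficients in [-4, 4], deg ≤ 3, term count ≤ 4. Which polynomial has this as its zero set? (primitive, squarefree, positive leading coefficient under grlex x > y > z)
(a) Degree: no degree-1 surface has this shape, so deg p = 2.
(b) By symmetry, every cross-section ⟂ z is a circle, so x, y appear only via x² + y².
(c) From the axis intercepts and sections: the surface avoids every integer y-axis point in the box; the surface avoids every integer x-axis point in the box.
(d) Fitting integer coefficients to these (and the overall shape) gives p.

2*x^2 + 2*y^2 - 2*z + 3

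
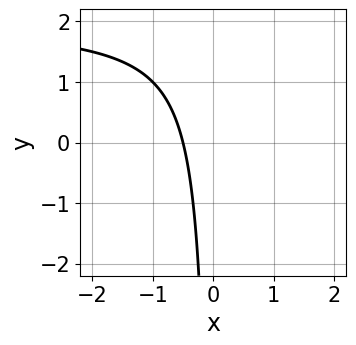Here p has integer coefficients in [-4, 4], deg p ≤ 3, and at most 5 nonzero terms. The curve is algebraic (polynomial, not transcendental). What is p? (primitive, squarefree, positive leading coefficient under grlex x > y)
x*y - 2*x - 1

The degree is 2 — no degree-1 curve has this shape.
Observable constraints: it misses every integer gridline on the y-axis.
Together with the visible shape, these determine p as stated.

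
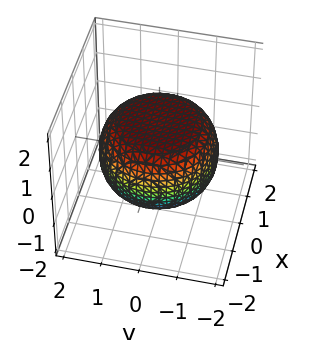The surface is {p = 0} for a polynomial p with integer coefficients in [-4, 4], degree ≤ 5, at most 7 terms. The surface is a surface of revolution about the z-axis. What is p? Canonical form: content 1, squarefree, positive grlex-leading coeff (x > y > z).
(a) The degree is 4 — a generic line meets the surface in up to 4 points.
(b) Symmetries: every cross-section ⟂ z is a circle, so x, y appear only via x² + y².
(c) From the visible intercepts: a circular section at z = 1 has radius exactly 1; the z-axis gridline crossings are at z ∈ {-1, 1}.
(d) Matching integer coefficients to the picture gives p.

x^4 + 2*x^2*y^2 + y^4 - x^2 - y^2 + 3*z^2 - 3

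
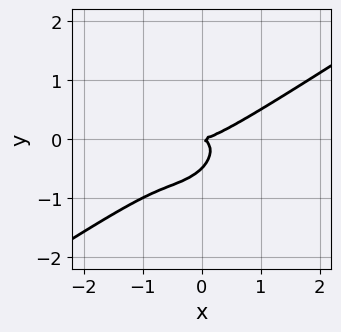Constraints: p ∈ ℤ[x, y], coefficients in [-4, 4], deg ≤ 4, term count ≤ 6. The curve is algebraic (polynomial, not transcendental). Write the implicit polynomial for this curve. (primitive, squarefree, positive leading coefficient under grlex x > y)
First, deg p = 3.
Then, from the axis intercepts and sections: one y-axis crossing is at y = 0; one x-axis crossing is at x = 0.
Finally, assembling these constraints gives the stated polynomial.

x^3 - 2*x^2*y + 2*x*y^2 - 2*y^3 - y^2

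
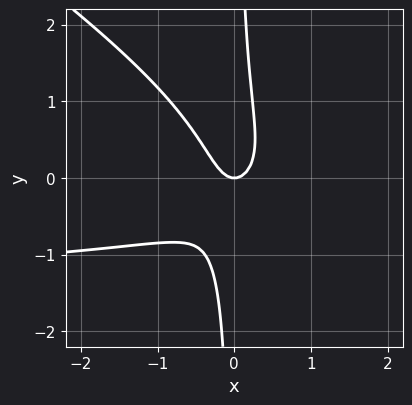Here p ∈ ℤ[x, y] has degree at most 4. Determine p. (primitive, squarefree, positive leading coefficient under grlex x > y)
(a) The degree is 3 — the shape is more complex than any degree-2 curve.
(b) From the visible intercepts: it meets the x-axis at x = 0 (among the integer gridlines); it crosses the y-axis at the gridline y = 0.
(c) Fitting integer coefficients to these (and the overall shape) gives p.

2*x^2*y + 3*x*y^2 + 3*x^2 - y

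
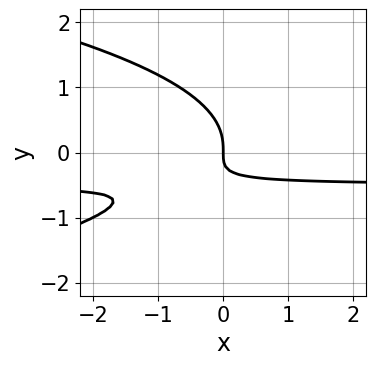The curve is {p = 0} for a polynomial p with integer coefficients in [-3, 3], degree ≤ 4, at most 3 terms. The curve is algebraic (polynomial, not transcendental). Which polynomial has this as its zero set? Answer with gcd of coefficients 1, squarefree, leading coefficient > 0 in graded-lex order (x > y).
2*y^3 + 2*x*y + x

deg p = 3. The shape is more complex than any degree-2 curve.
Checking where it meets the axes: it crosses the y-axis at the gridline y = 0; it crosses the x-axis at the gridline x = 0.
These observations pin down the coefficients.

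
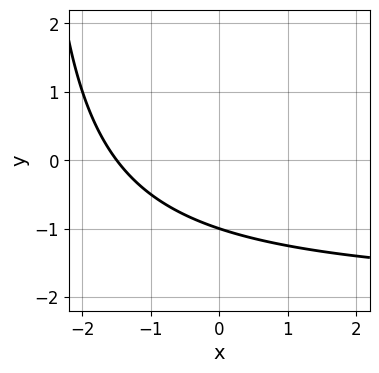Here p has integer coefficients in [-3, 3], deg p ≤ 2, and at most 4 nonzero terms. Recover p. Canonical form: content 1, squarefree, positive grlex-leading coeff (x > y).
x*y + 2*x + 3*y + 3

Degree: no degree-1 curve has this shape, so deg p = 2.
Reading off the gridlines: one y-axis crossing is at y = -1.
These observations pin down the coefficients.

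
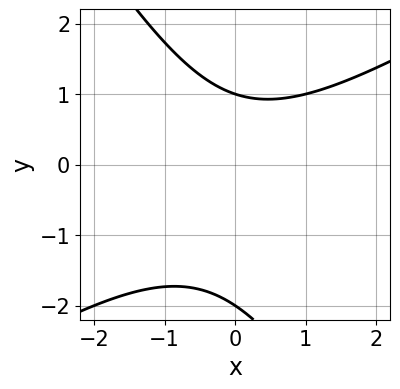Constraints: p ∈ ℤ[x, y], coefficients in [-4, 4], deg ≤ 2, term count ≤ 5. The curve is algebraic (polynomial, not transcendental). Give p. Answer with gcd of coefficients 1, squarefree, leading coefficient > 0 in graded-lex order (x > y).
First, deg p = 2.
Then, against the integer gridlines: it misses every integer gridline on the x-axis; among the integer gridlines, it crosses the y-axis at y ∈ {-2, 1}.
Finally, matching integer coefficients to the picture gives p.

x^2 - x*y - y^2 - y + 2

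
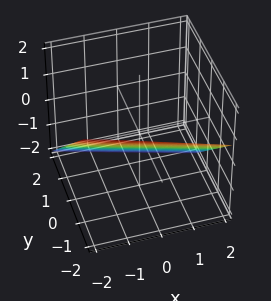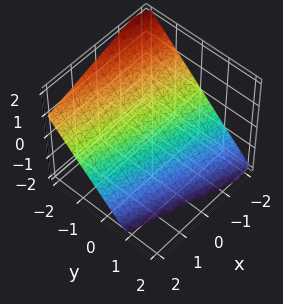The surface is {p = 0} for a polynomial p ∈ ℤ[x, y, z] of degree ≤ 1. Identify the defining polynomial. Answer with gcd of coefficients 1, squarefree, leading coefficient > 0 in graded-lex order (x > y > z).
x + 3*y + 3*z + 2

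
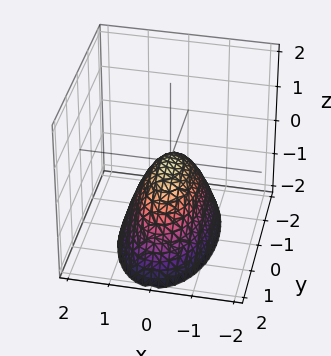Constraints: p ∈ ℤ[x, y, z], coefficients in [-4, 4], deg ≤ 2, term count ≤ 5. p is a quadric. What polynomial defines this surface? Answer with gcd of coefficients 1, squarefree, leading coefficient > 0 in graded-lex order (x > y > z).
3*x^2 + y^2 + 2*z

1. The degree is 2 — a paraboloid; a quadric.
2. Symmetries: the y ↦ −y reflection is a symmetry, so y appears only in even powers; it's symmetric under x → −x, forcing even powers of x.
3. Checking where it meets the axes: it meets the y-axis at y = 0 (among the integer gridlines); one x-axis crossing is at x = 0.
4. Assembling these constraints gives the stated polynomial.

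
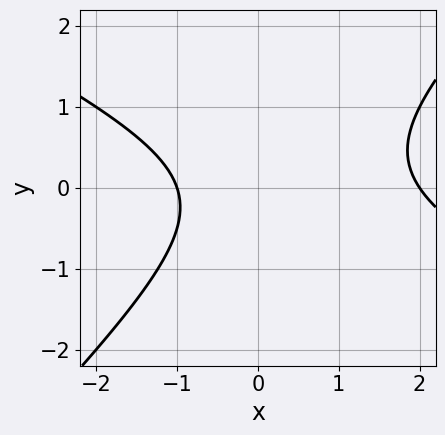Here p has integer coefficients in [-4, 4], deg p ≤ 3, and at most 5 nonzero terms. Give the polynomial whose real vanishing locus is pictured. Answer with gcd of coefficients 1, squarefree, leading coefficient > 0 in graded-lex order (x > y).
x^2 + x*y - 2*y^2 - x - 2

First, degree: a generic line meets the curve in up to 2 points, so deg p = 2.
Then, from the visible intercepts: among the integer gridlines, it crosses the x-axis at x ∈ {-1, 2}; it misses every integer gridline on the y-axis.
Finally, fitting integer coefficients to these (and the overall shape) gives p.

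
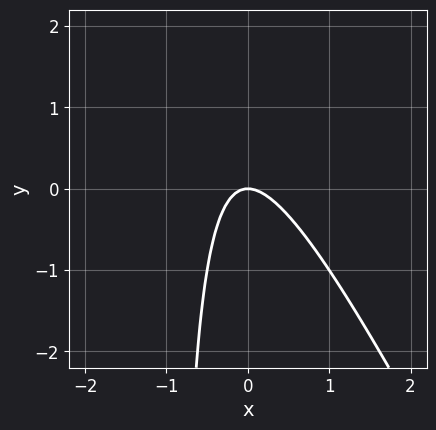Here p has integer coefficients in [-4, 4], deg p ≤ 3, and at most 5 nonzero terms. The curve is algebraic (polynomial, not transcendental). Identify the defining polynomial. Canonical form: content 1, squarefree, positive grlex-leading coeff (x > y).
2*x^2 + x*y + y

(a) The degree is 2 — no degree-1 curve has this shape.
(b) From the visible intercepts: it meets the x-axis at x = 0 (among the integer gridlines); it meets the y-axis at y = 0 (among the integer gridlines).
(c) Matching integer coefficients to the picture gives p.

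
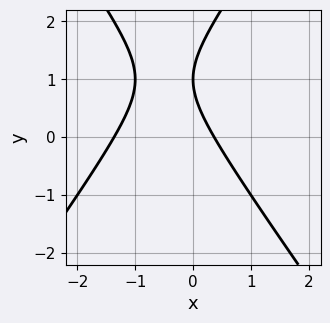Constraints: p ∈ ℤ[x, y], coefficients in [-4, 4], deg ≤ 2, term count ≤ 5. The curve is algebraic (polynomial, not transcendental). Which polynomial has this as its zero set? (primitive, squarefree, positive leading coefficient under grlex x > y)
2*x^2 - y^2 + 2*x + 2*y - 1

1. Degree: no degree-1 curve has this shape, so deg p = 2.
2. Against the integer gridlines: it crosses the y-axis at the gridline y = 1.
3. Matching integer coefficients to the picture gives p.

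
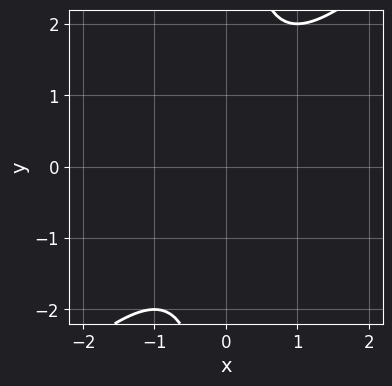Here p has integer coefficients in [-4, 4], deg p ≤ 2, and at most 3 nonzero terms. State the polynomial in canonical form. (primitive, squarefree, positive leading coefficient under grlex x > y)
x^2 - x*y + 1

(a) Degree: the shape is more complex than any degree-1 curve, so deg p = 2.
(b) Observable constraints: no y-intercept at any integer in the box; it misses every integer gridline on the x-axis.
(c) Together with the visible shape, these determine p as stated.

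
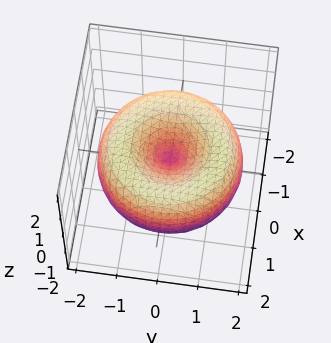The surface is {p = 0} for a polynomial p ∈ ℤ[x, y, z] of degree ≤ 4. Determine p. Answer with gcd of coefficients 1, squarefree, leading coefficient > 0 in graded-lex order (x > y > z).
First, deg p = 4.
Next, symmetries: rotational symmetry about the z-axis ⇒ p depends on x, y only through x² + y².
Then, against the integer gridlines: it meets the y-axis at y = 0 (among the integer gridlines); it crosses the z-axis at the gridline z = 0.
Finally, together with the visible shape, these determine p as stated.

x^4 + 2*x^2*y^2 + y^4 - 3*x^2 - 3*y^2 + 3*z^2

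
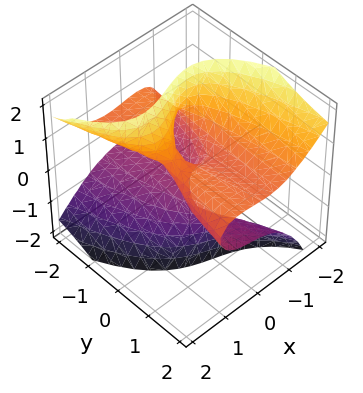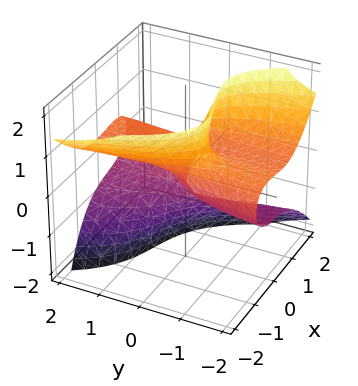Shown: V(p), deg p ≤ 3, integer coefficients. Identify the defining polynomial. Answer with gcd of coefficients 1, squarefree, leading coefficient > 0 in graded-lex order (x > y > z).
First, deg p = 3.
Next, reading off the gridlines: it crosses the z-axis at the gridline z = 0; it meets the x-axis at x = 0 (among the integer gridlines).
Finally, assembling these constraints gives the stated polynomial.

2*x^3 + 3*y*z^2 + z^3 - 2*x*z - y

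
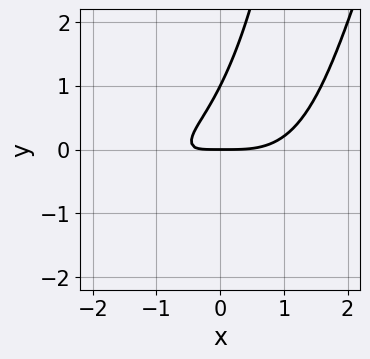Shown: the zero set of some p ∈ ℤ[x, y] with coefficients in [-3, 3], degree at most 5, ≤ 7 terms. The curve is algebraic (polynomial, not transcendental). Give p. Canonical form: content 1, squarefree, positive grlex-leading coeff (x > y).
x^4 - x*y^2 - 3*x*y + 2*y^2 - 2*y

First, the degree is 4 — no degree-3 curve has this shape.
Next, against the integer gridlines: the y-axis gridline crossings are at y ∈ {0, 1}; it meets the x-axis at x = 0 (among the integer gridlines).
Finally, the integer polynomial consistent with all of this is the stated p.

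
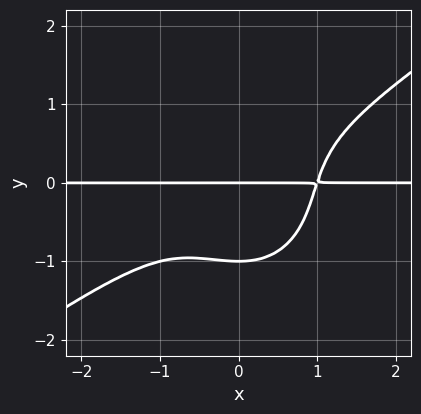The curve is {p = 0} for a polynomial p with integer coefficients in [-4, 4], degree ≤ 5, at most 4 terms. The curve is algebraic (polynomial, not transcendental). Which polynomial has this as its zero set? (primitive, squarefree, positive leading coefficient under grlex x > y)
x^3*y - x^2*y^2 - y^4 - y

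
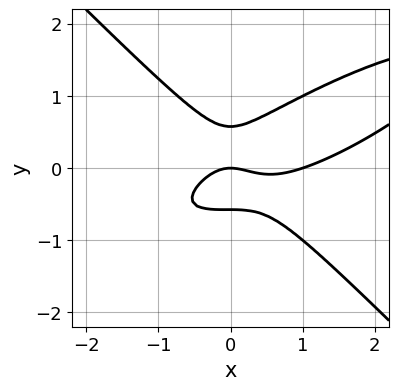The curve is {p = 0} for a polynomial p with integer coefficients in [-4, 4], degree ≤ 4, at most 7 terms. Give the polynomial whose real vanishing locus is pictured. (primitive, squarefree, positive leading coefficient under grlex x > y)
x^3 - 2*x^2*y + 3*y^3 - x^2 - y

1. Degree: no degree-2 curve has this shape, so deg p = 3.
2. From the visible intercepts: it crosses the y-axis at the gridline y = 0; among the integer gridlines, it crosses the x-axis at x ∈ {0, 1}.
3. The integer polynomial consistent with all of this is the stated p.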